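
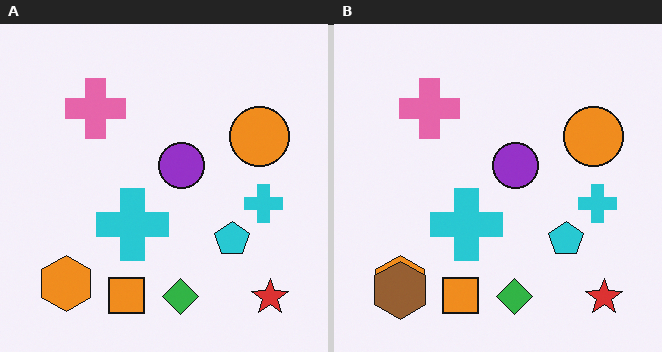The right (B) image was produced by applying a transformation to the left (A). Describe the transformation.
The image was overlaid with an additional brown hexagon.

A brown hexagon appears in the right (B) image that is absent from the left (A).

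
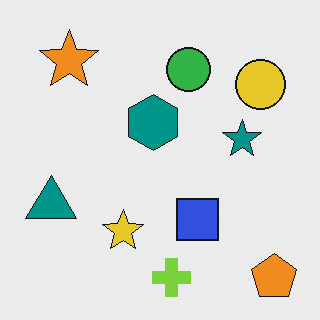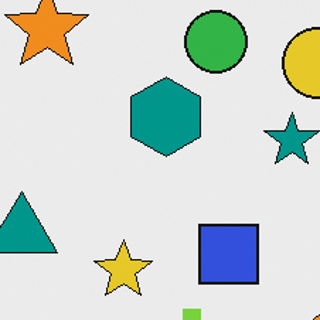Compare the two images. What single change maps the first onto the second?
The image was cropped to a modestly smaller region and rescaled.

The visible shapes are larger and the field of view is narrower; shapes near the original edges may be partly or wholly outside the frame — a crop-and-rescale.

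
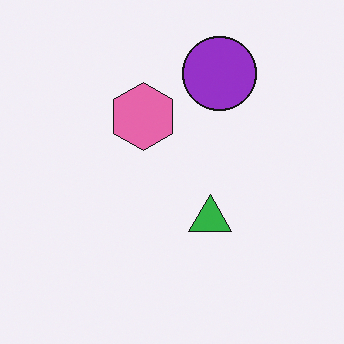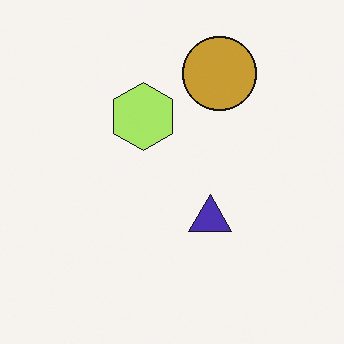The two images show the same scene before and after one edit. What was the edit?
The transformation is: hue-shifted by a moderate amount.

Every shape's color has rotated by the same amount around the hue wheel — a uniform hue shift.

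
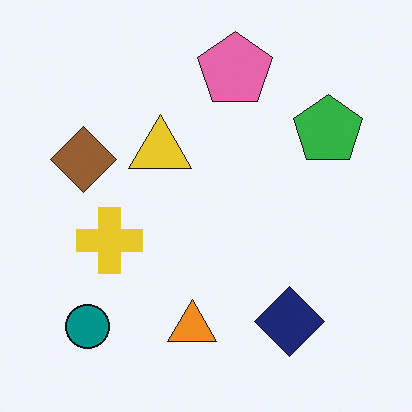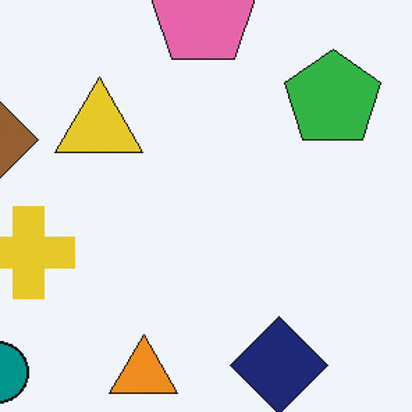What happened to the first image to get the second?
Cropped to a modestly smaller region and rescaled.

The visible shapes are larger and the field of view is narrower; shapes near the original edges may be partly or wholly outside the frame — a crop-and-rescale.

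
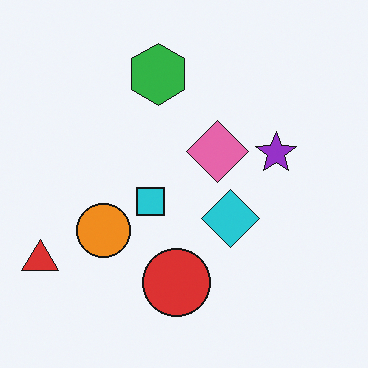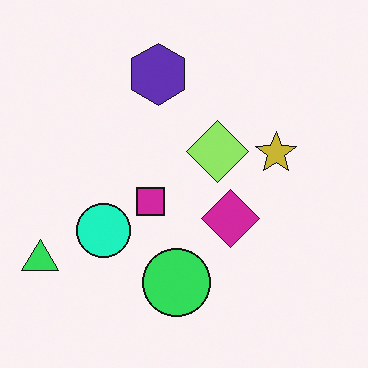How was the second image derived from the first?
The transformation is: hue-shifted through roughly a third of the color wheel.

Every shape's color has rotated by the same amount around the hue wheel — a uniform hue shift.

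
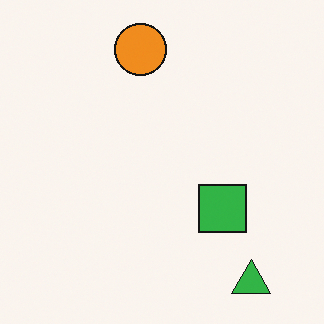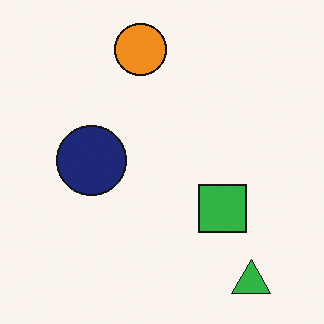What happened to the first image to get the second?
This is the original image overlaid with an additional navy circle.

A navy circle appears in the second image that is absent from the first.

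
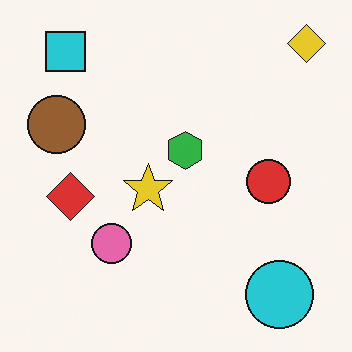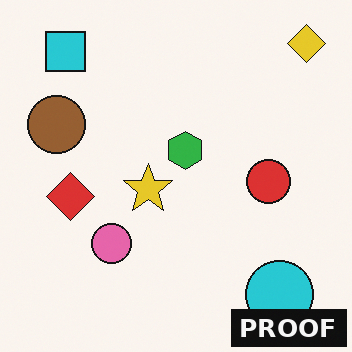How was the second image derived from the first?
The second image is the first watermarked with the text "PROOF" in the lower-right corner.

A dark label reading "PROOF" appears in the lower-right corner.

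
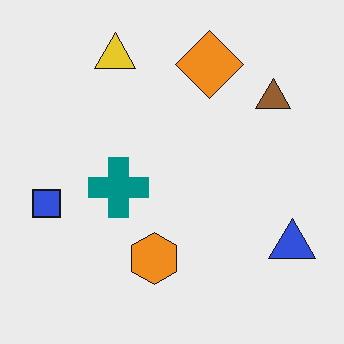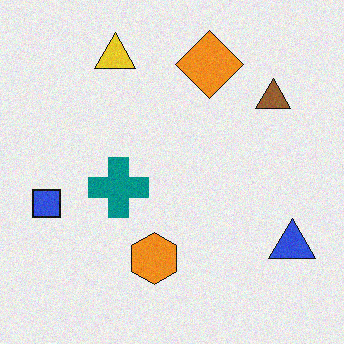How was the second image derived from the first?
The image was degraded with subtle gaussian noise.

Random speckle covers the whole image, including the flat background.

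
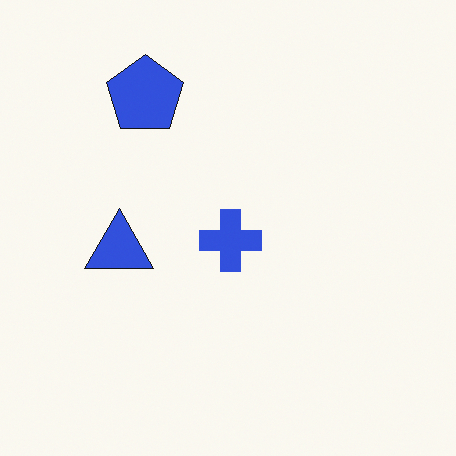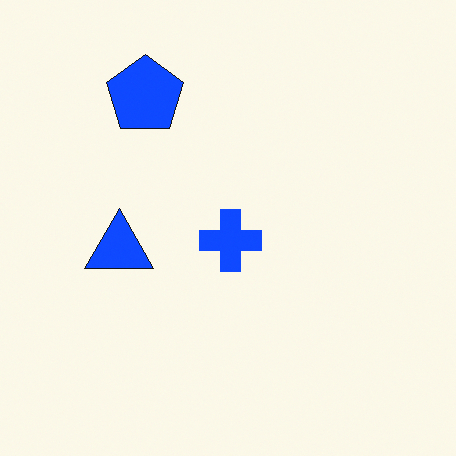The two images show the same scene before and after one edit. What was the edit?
The second image is the first heavily oversaturated.

All colors are more vivid — a global saturation change.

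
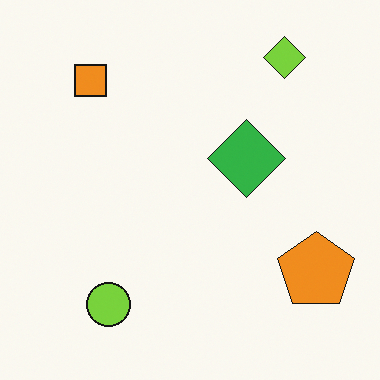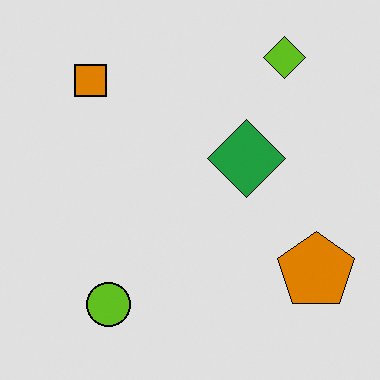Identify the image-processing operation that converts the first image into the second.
The second image is the first moderately posterized.

Each flat color has snapped to a coarser quantized level — most visibly, the near-white background has dropped to a flat grey.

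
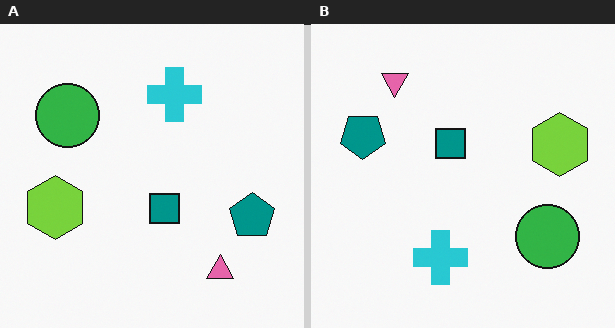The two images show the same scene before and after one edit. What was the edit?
Rotated 180°.

The pink triangle sits in the bottom-right of the left (A) image and the top-left of the right (B) — consistent with a whole-image 180° rotation.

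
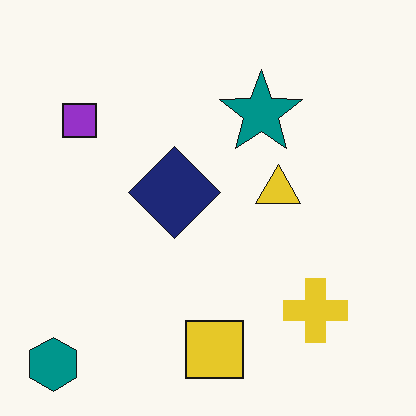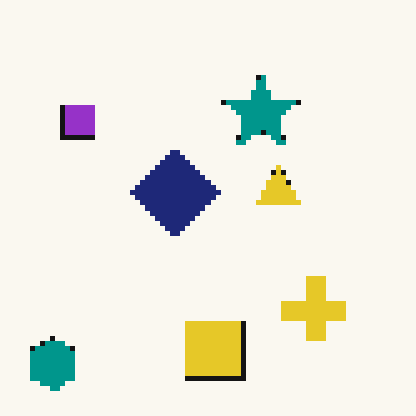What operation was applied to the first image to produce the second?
It was mildly pixelated.

Shapes are reduced to large square blocks; fine edges and outlines are lost — a downscale-then-upscale (mosaic) effect.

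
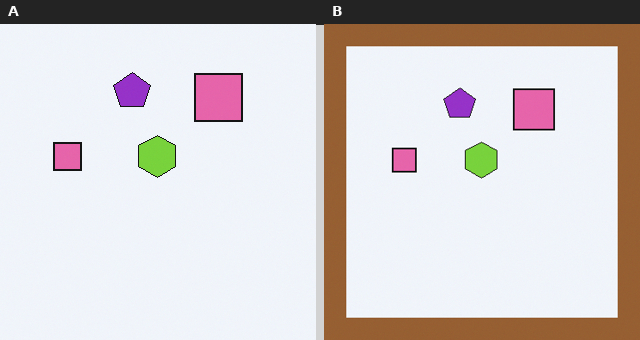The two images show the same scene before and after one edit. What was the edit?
This is the original image framed with a brown border.

A solid brown frame runs around the edge of the right (B) image, with the content slightly shrunk inside it.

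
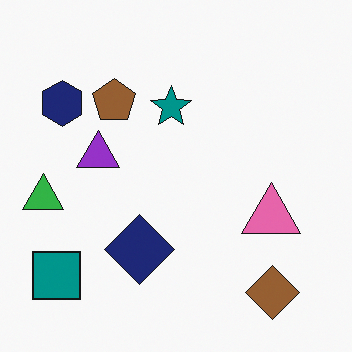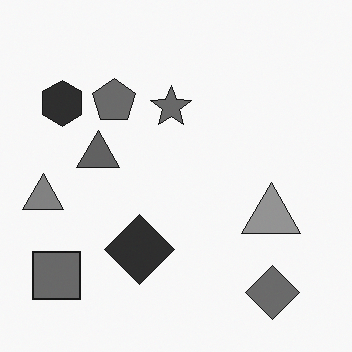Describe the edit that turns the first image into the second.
The second image is the first converted to grayscale.

All color is removed — every shape is now a shade of grey.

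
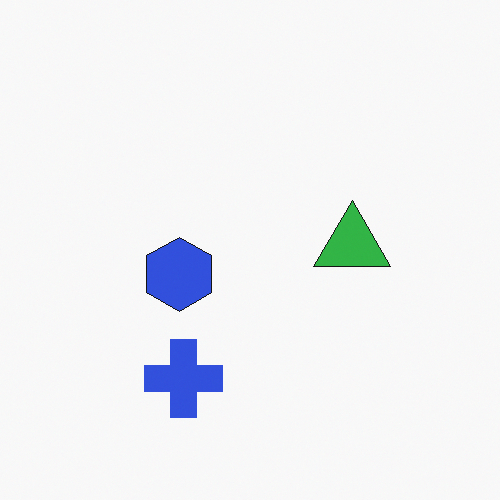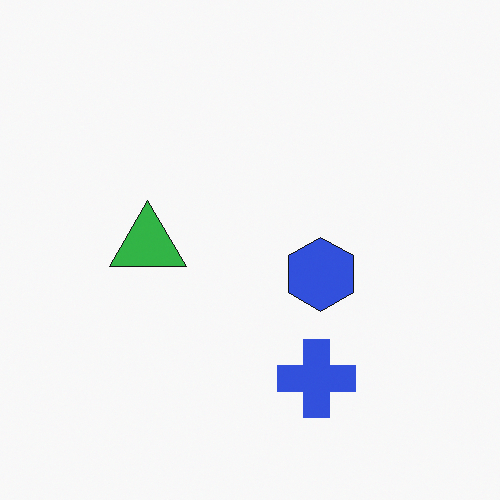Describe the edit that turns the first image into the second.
Flipped horizontally (left ↔ right).

The green triangle is in the right of the first image and the left of the second — shapes on opposite sides of the vertical midline have swapped in a mirror flip.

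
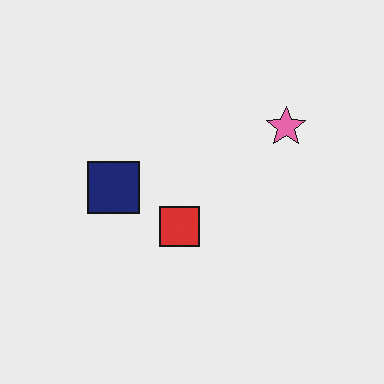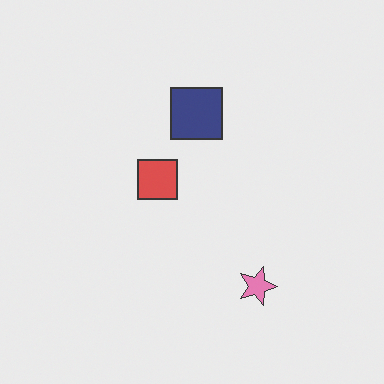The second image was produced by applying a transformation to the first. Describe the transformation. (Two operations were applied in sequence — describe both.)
This is the original image rotated 90° clockwise, then given slightly reduced contrast.

The pink star sits in the top-right of the first image and the bottom of the second — consistent with a whole-image 90° clockwise rotation. Tones are pushed toward mid-grey across the whole image — a global contrast change.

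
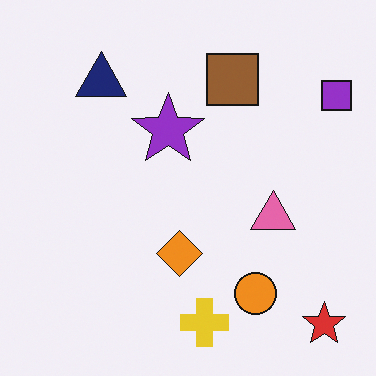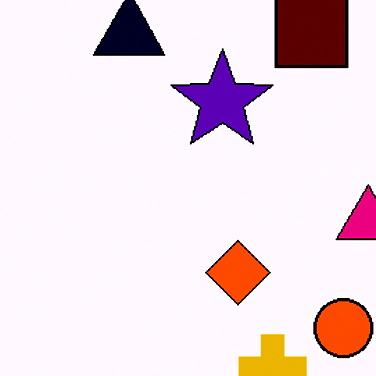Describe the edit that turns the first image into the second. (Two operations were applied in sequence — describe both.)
Cropped to a modestly smaller region and rescaled, then given much higher contrast.

The visible shapes are larger and the field of view is narrower; shapes near the original edges may be partly or wholly outside the frame — a crop-and-rescale. Tones are pushed away from mid-grey across the whole image — a global contrast change.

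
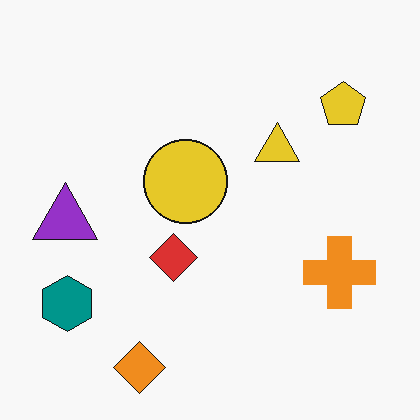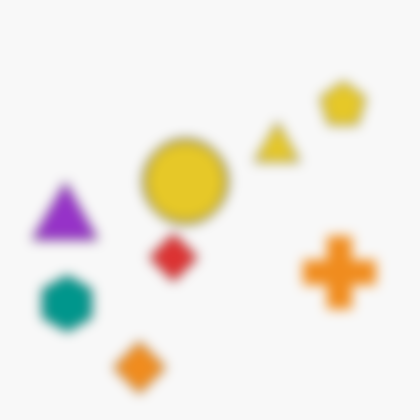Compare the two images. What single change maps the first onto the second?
The transformation is: heavily blurred.

Shape edges and outlines are uniformly softened across the whole image.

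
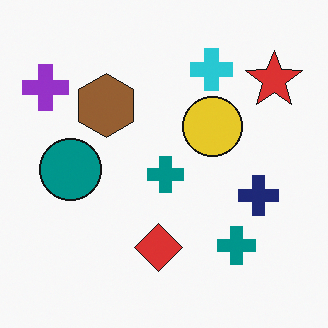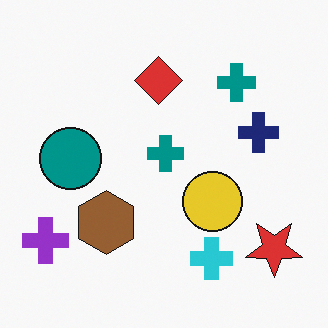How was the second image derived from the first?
The transformation is: flipped vertically (top ↔ bottom).

The cyan cross is in the top of the first image and the bottom of the second — shapes on opposite sides of the horizontal midline have swapped in a mirror flip.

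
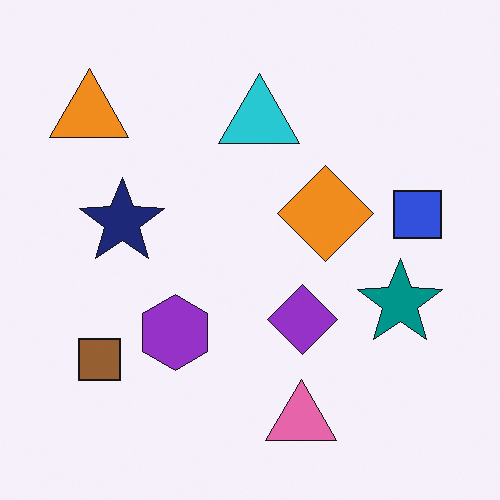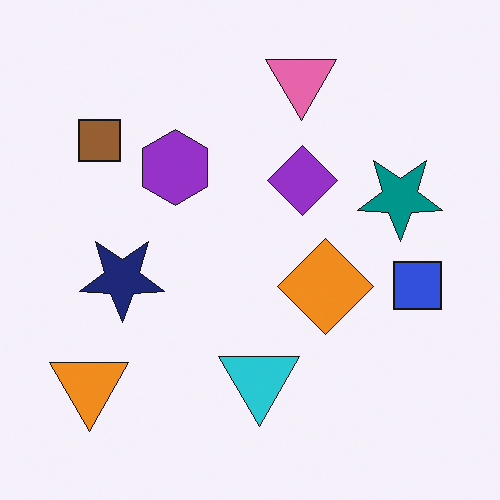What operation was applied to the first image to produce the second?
This is the original image flipped vertically (top ↔ bottom).

The pink triangle is in the bottom of the first image and the top of the second — shapes on opposite sides of the horizontal midline have swapped in a mirror flip.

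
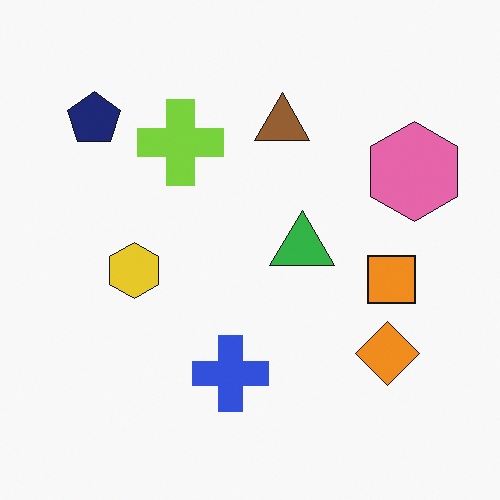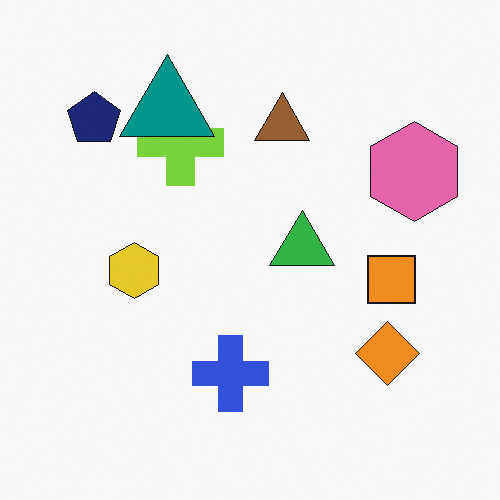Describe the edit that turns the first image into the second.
The image was overlaid with an additional teal triangle.

A teal triangle appears in the second image that is absent from the first.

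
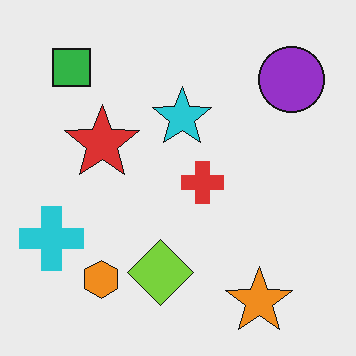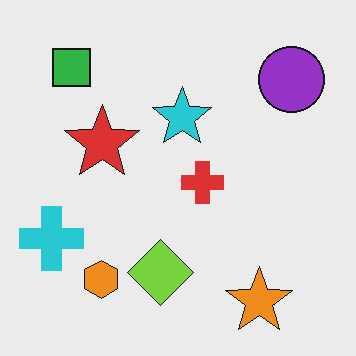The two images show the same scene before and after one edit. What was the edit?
The image was JPEG-compressed with visible artifacts.

Blocky 8×8 compression artifacts appear around shape edges and the flat background shows ringing — characteristic JPEG degradation.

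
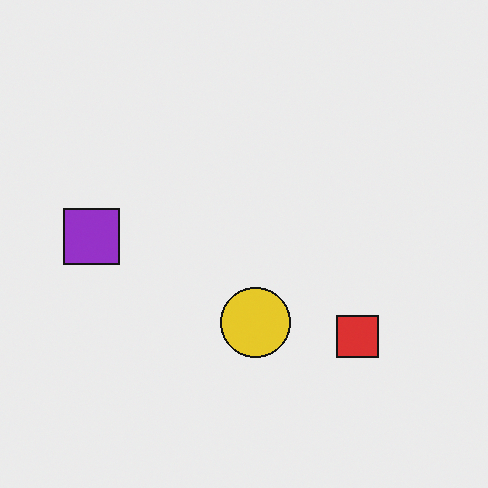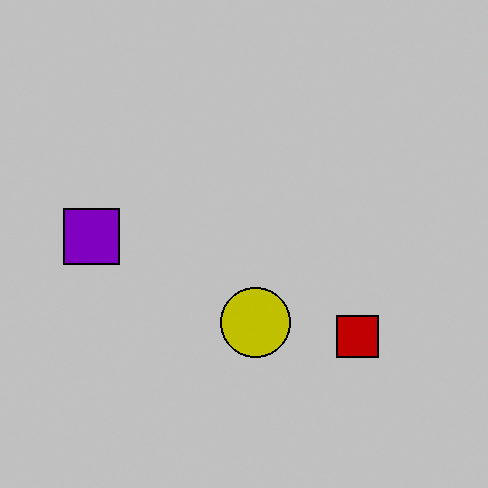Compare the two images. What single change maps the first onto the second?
The transformation is: aggressively posterized.

Each flat color has snapped to a coarser quantized level — most visibly, the near-white background has dropped to a flat grey.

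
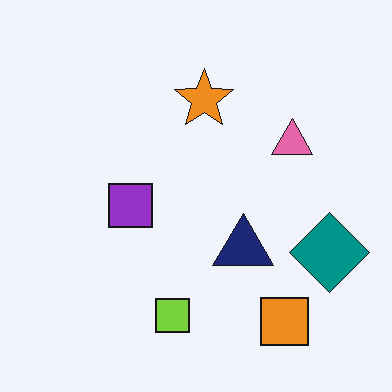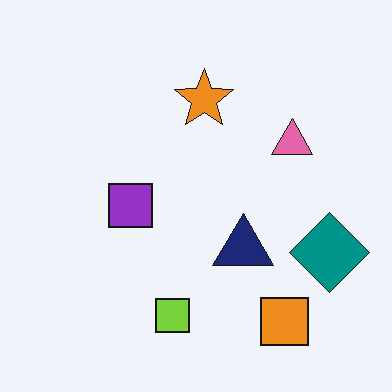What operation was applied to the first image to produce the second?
The transformation is: JPEG-compressed with visible artifacts.

Blocky 8×8 compression artifacts appear around shape edges and the flat background shows ringing — characteristic JPEG degradation.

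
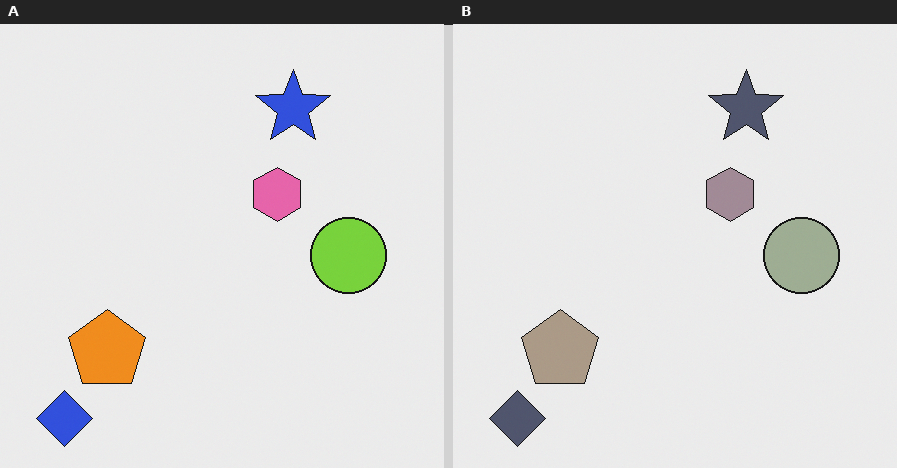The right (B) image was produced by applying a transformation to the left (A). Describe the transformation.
Made much more muted (saturation change).

All colors are more muted and greyish — a global saturation change.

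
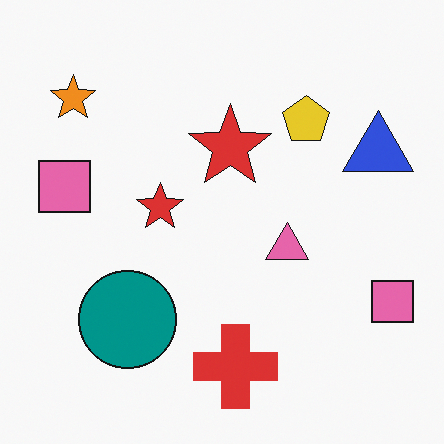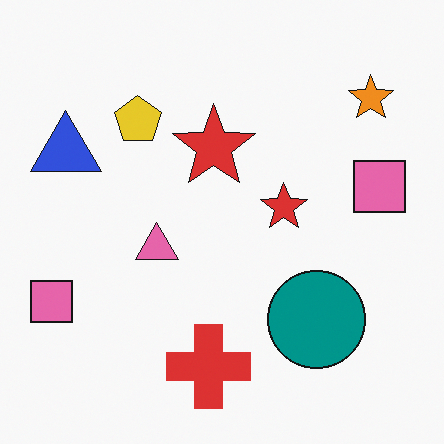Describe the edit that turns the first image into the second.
This is the original image flipped horizontally (left ↔ right).

The blue triangle is in the right of the first image and the left of the second — shapes on opposite sides of the vertical midline have swapped in a mirror flip.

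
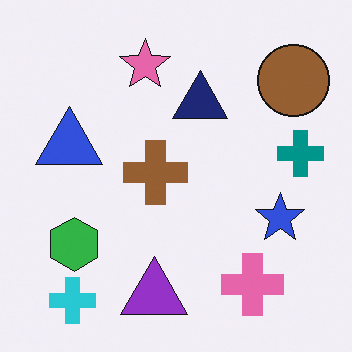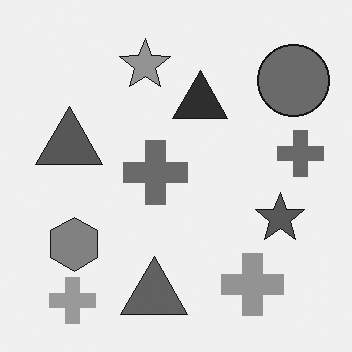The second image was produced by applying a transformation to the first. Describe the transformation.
Converted to grayscale.

All color is removed — every shape is now a shade of grey.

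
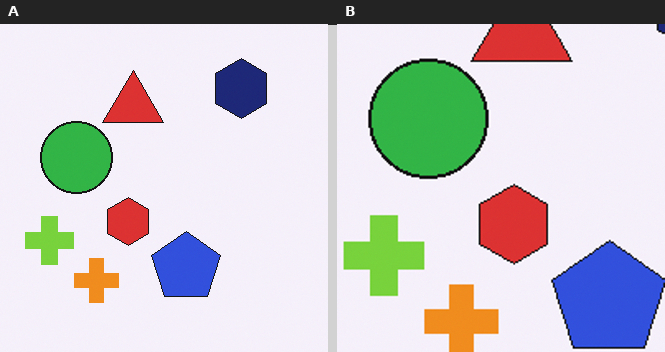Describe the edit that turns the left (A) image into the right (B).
The image was cropped tightly and scaled back up.

The visible shapes are larger and the field of view is narrower; shapes near the original edges may be partly or wholly outside the frame — a crop-and-rescale.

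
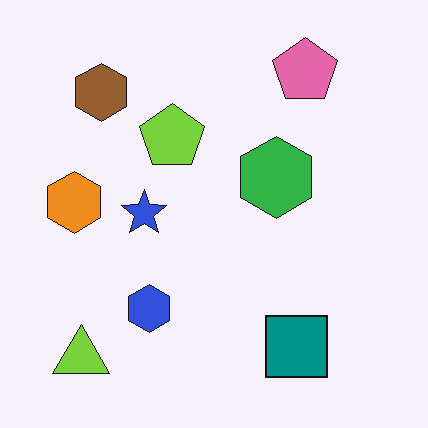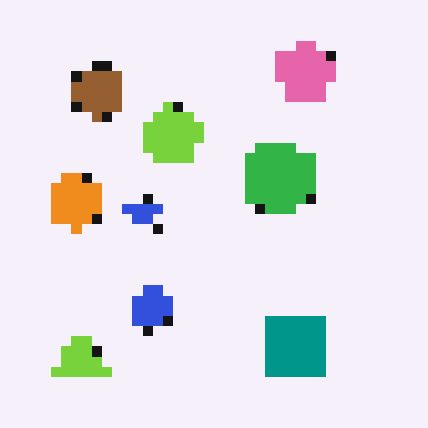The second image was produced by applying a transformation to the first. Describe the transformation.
The second image is the first coarsely pixelated.

Shapes are reduced to large square blocks; fine edges and outlines are lost — a downscale-then-upscale (mosaic) effect.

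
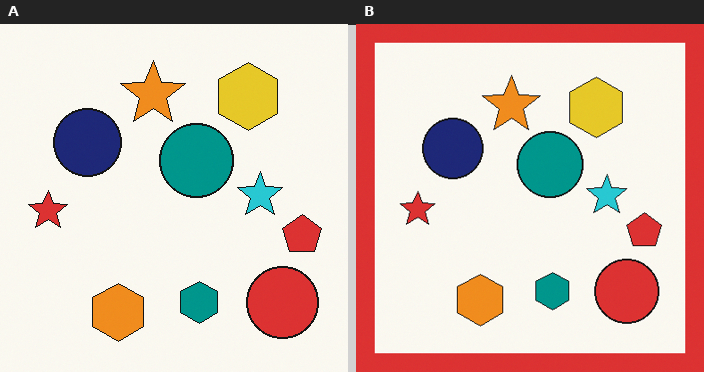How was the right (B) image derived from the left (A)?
The transformation is: framed with a red border.

A solid red frame runs around the edge of the right (B) image, with the content slightly shrunk inside it.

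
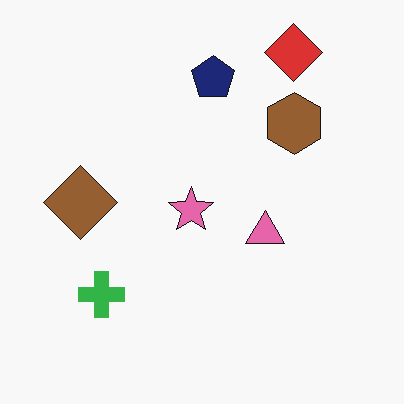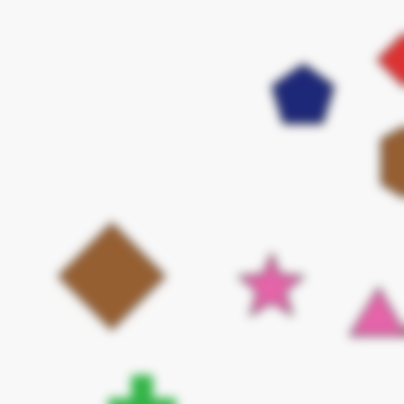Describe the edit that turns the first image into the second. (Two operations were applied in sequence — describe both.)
The second image is the first cropped slightly and scaled back up, then strongly gaussian-blurred.

The visible shapes are larger and the field of view is narrower; shapes near the original edges may be partly or wholly outside the frame — a crop-and-rescale. Shape edges and outlines are uniformly softened across the whole image.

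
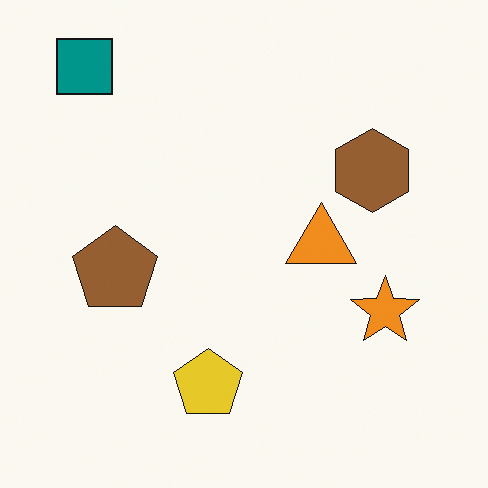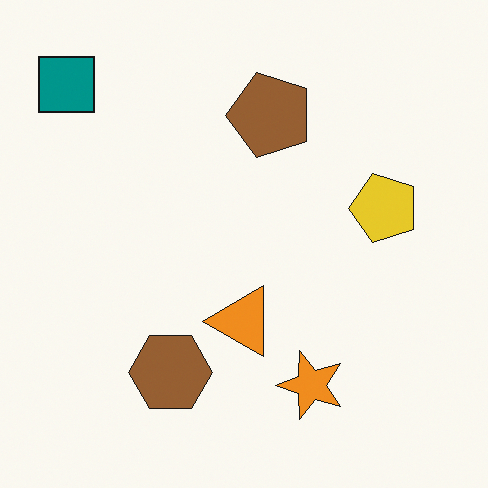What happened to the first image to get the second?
Transposed (reflected across the top-left ↔ bottom-right diagonal).

Shapes have swapped their row and column positions — what was in the top-right is now in the bottom-left — a diagonal reflection.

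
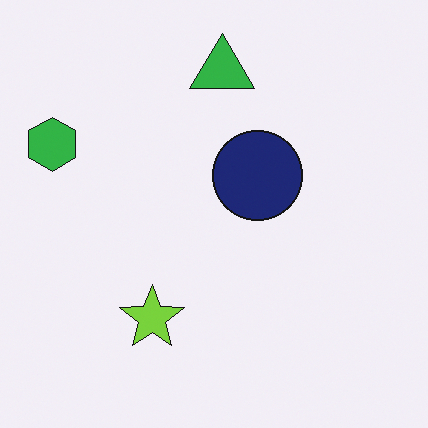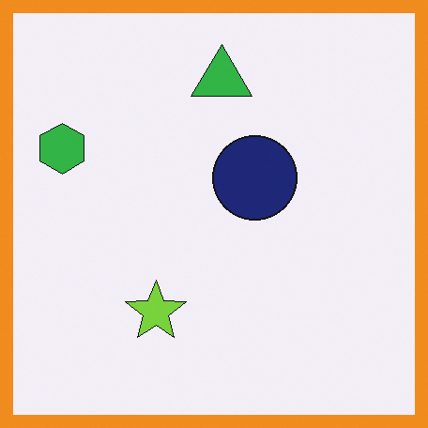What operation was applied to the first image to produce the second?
This is the original image framed with a orange border.

A solid orange frame runs around the edge of the second image, with the content slightly shrunk inside it.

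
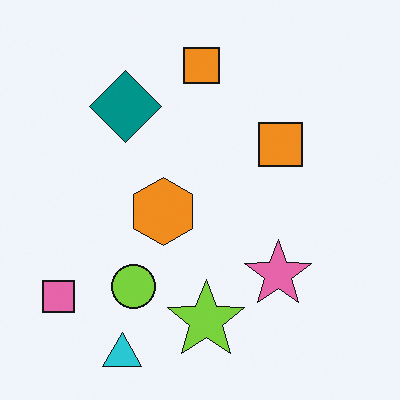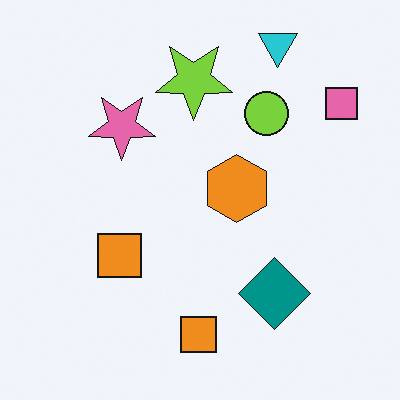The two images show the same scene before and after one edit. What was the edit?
It was rotated 180°.

The cyan triangle sits in the bottom-left of the first image and the top-right of the second — consistent with a whole-image 180° rotation.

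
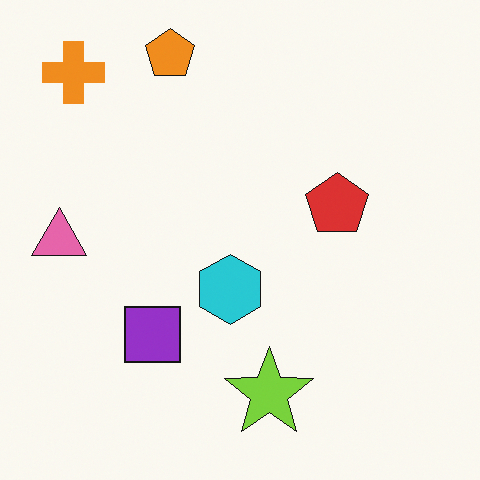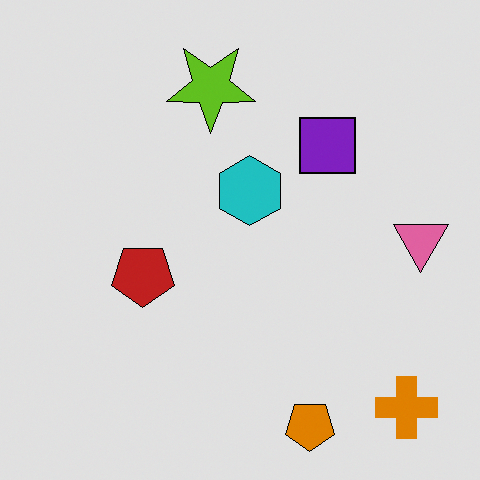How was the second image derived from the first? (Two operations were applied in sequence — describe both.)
The second image is the first posterized to a reduced palette, then rotated 180°.

Each flat color has snapped to a coarser quantized level — most visibly, the near-white background has dropped to a flat grey. The orange cross sits in the top-left of the first image and the bottom-right of the second — consistent with a whole-image 180° rotation.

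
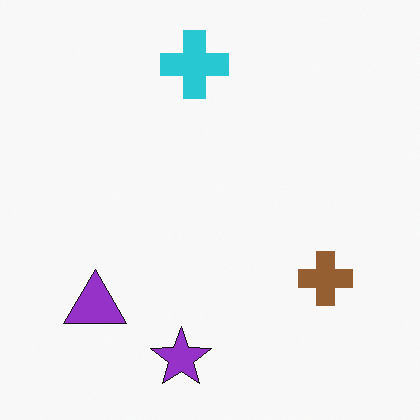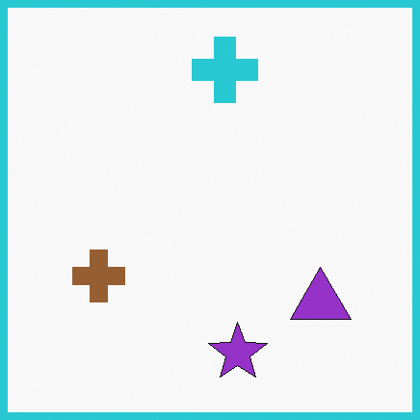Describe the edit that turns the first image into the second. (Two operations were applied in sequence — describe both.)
This is the original image flipped horizontally (left ↔ right), then framed with a cyan border.

The purple triangle is in the bottom-left of the first image and the bottom-right of the second — shapes on opposite sides of the vertical midline have swapped in a mirror flip. A solid cyan frame runs around the edge of the second image, with the content slightly shrunk inside it.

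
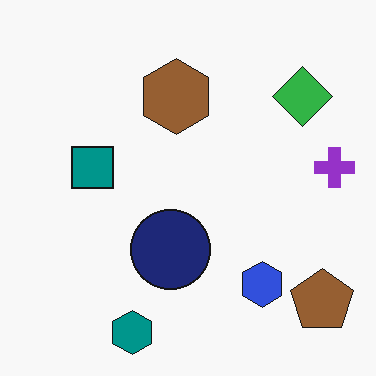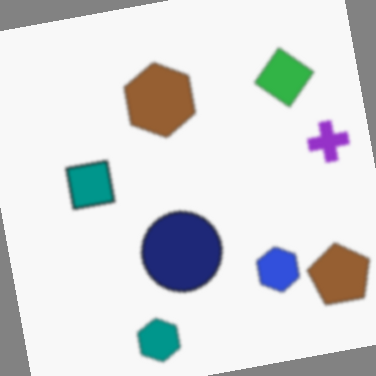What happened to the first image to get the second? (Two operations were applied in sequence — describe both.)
The second image is the first slightly softened, then rotated counter-clockwise by a slight angle.

Shape edges and outlines are uniformly softened across the whole image. Every shape is tilted by the same angle and the image corners show triangular fill wedges — a whole-image rotation by a non-right angle.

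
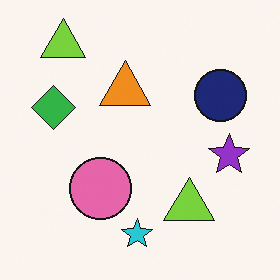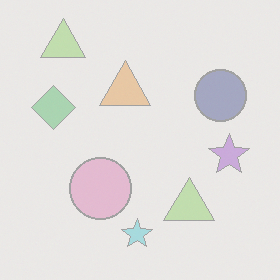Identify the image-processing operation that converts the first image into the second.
It was washed out (contrast reduced).

Tones are pushed toward mid-grey across the whole image — a global contrast change.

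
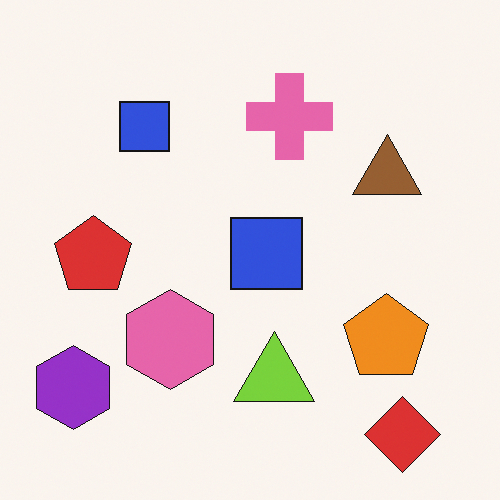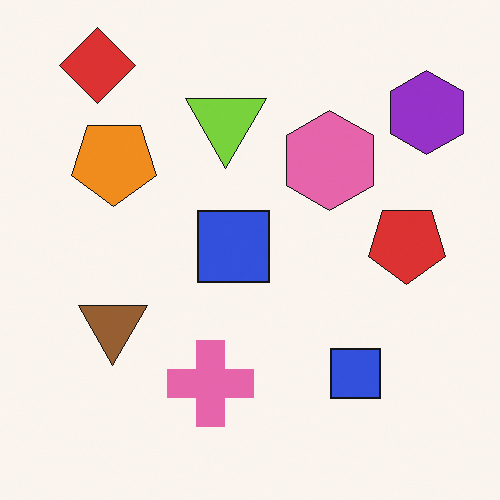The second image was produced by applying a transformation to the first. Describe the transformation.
The second image is the first rotated 180°.

The red diamond sits in the bottom-right of the first image and the top-left of the second — consistent with a whole-image 180° rotation.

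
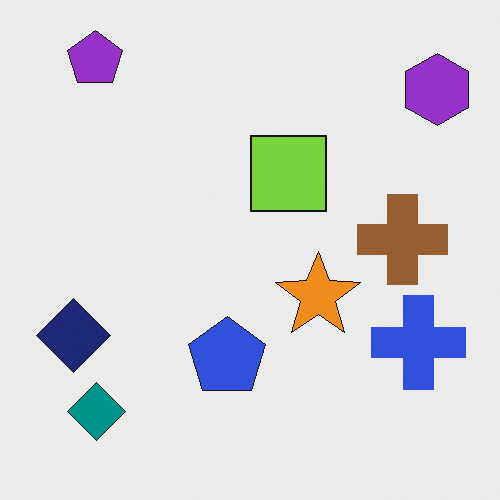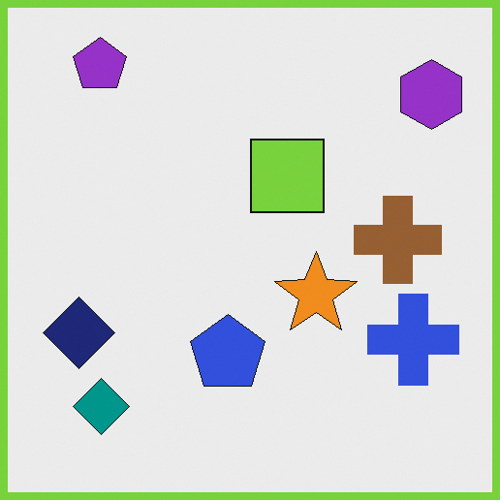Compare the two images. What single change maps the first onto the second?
The image was framed with a lime border.

A solid lime frame runs around the edge of the second image, with the content slightly shrunk inside it.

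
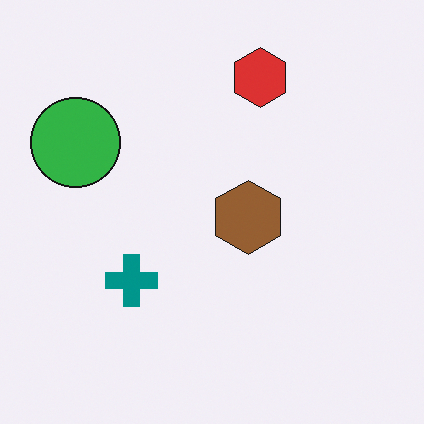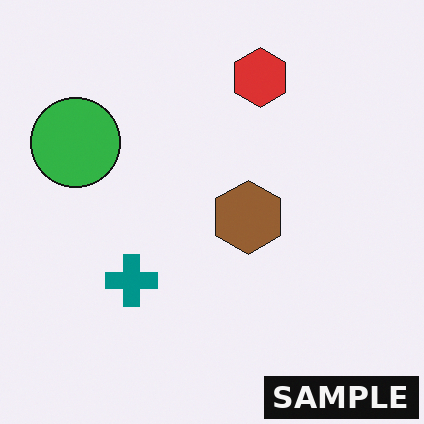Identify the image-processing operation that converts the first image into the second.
This is the original image watermarked with the text "SAMPLE" in the lower-right corner.

A dark label reading "SAMPLE" appears in the lower-right corner.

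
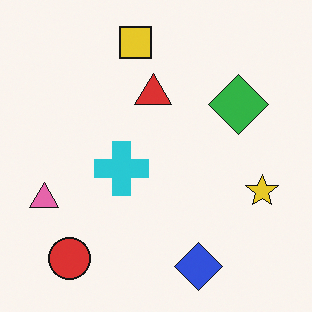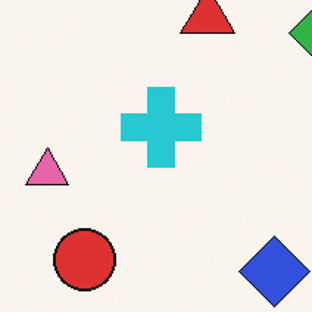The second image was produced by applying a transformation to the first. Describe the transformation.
The second image is the first cropped slightly and scaled back up.

The visible shapes are larger and the field of view is narrower; shapes near the original edges may be partly or wholly outside the frame — a crop-and-rescale.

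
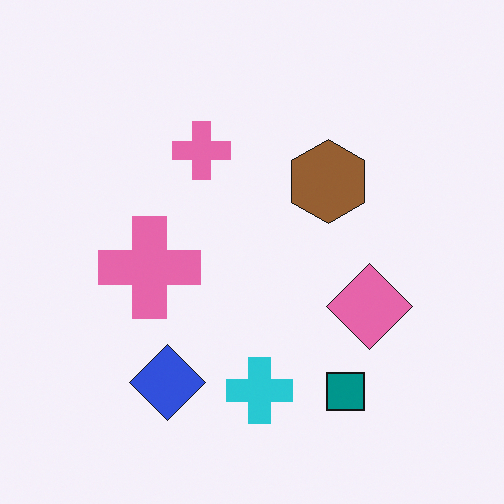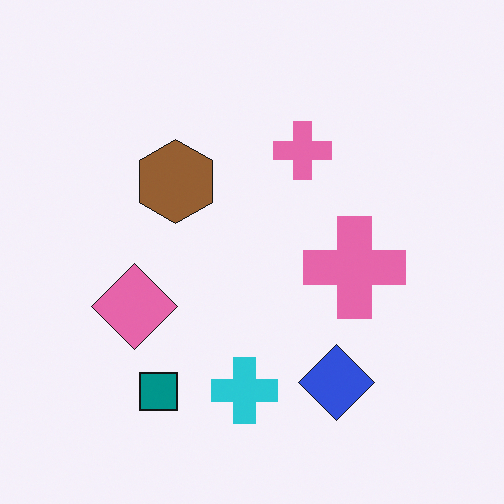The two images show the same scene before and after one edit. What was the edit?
The image was flipped horizontally (left ↔ right).

The pink diamond is in the right of the first image and the left of the second — shapes on opposite sides of the vertical midline have swapped in a mirror flip.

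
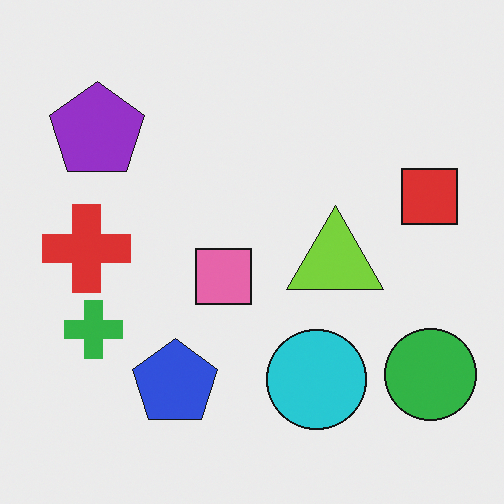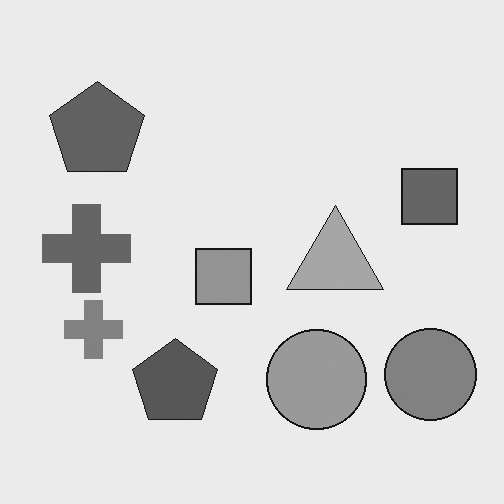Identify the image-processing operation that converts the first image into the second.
The transformation is: converted to grayscale.

All color is removed — every shape is now a shade of grey.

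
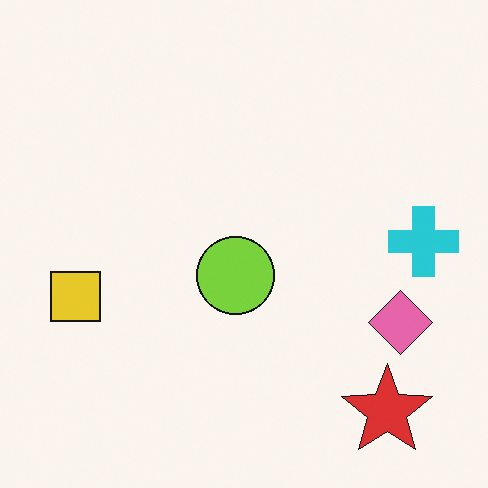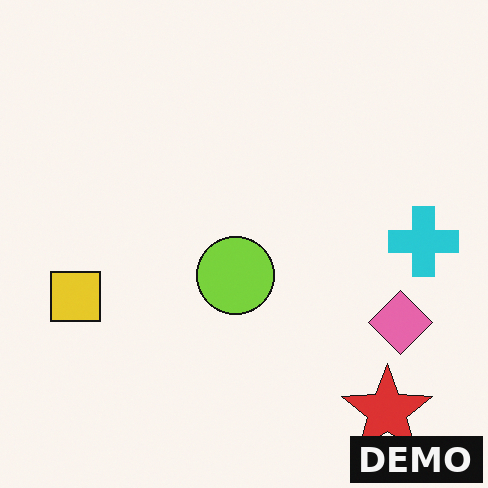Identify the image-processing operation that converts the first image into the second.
The image was watermarked with the text "DEMO" in the lower-right corner.

A dark label reading "DEMO" appears in the lower-right corner.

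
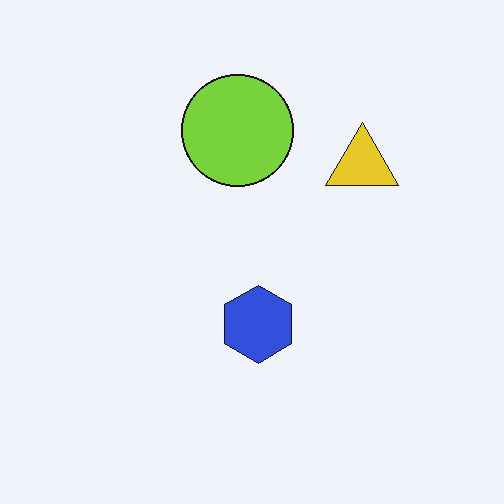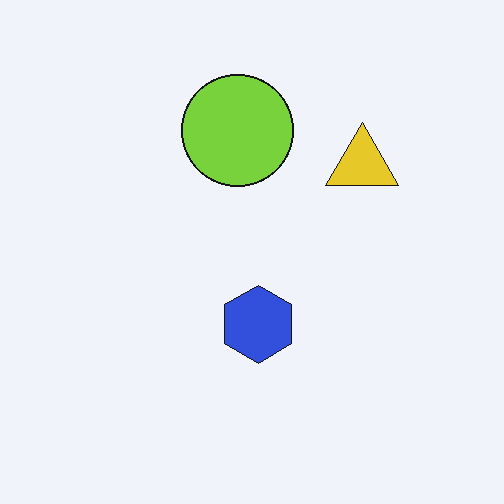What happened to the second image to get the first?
The first image is the second JPEG-compressed with visible artifacts.

Blocky 8×8 compression artifacts appear around shape edges and the flat background shows ringing — characteristic JPEG degradation.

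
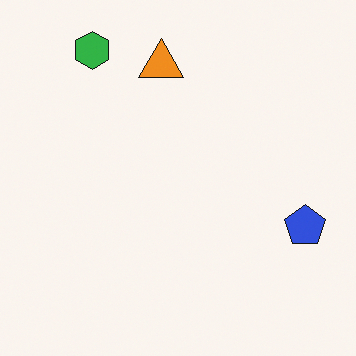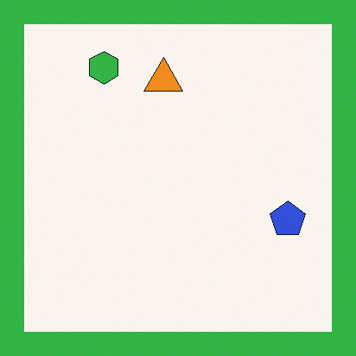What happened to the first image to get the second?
This is the original image framed with a green border.

A solid green frame runs around the edge of the second image, with the content slightly shrunk inside it.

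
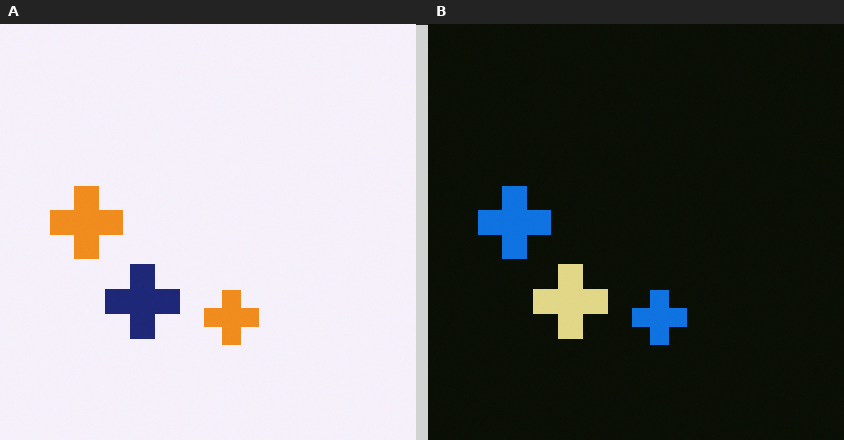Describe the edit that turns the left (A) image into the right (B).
This is the original image color-inverted (negative).

The light background has become dark and every shape's color is its complement — a photographic negative.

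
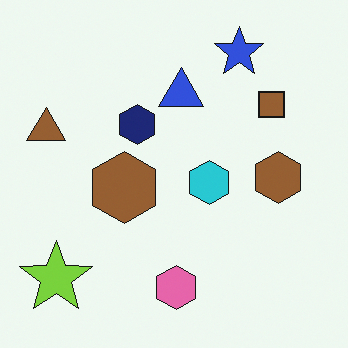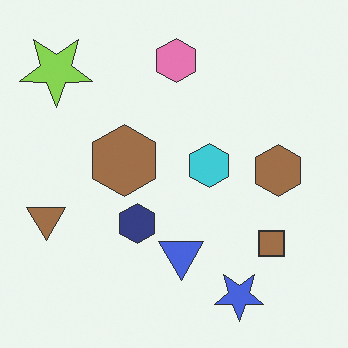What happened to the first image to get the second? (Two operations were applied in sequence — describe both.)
It was flipped vertically (top ↔ bottom), then given slightly reduced contrast.

The blue star is in the top-right of the first image and the bottom-right of the second — shapes on opposite sides of the horizontal midline have swapped in a mirror flip. Tones are pushed toward mid-grey across the whole image — a global contrast change.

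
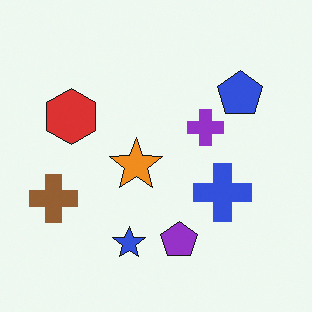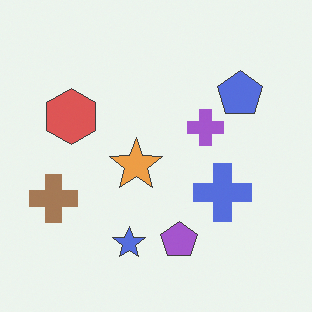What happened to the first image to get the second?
The transformation is: given slightly reduced contrast.

Tones are pushed toward mid-grey across the whole image — a global contrast change.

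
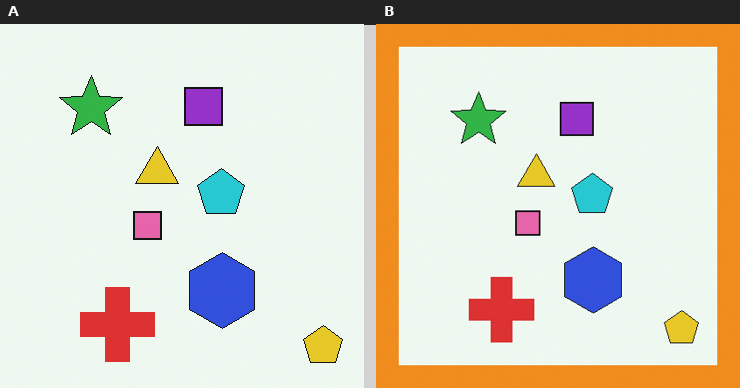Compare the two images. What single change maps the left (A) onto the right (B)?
The right (B) image is the left (A) framed with a orange border.

A solid orange frame runs around the edge of the right (B) image, with the content slightly shrunk inside it.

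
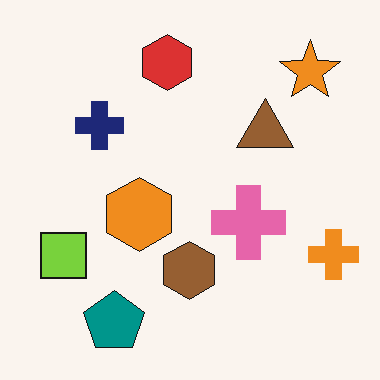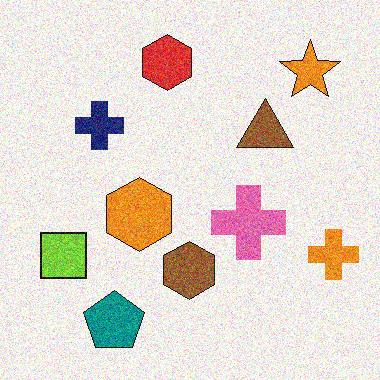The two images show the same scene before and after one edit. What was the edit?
Degraded with visible gaussian noise.

Random speckle covers the whole image, including the flat background.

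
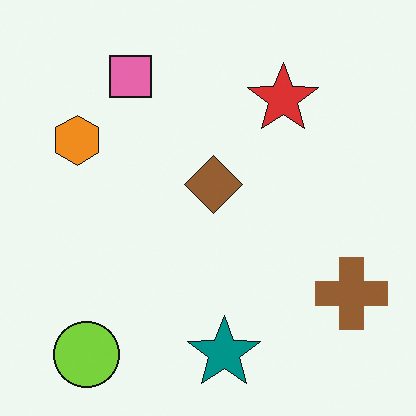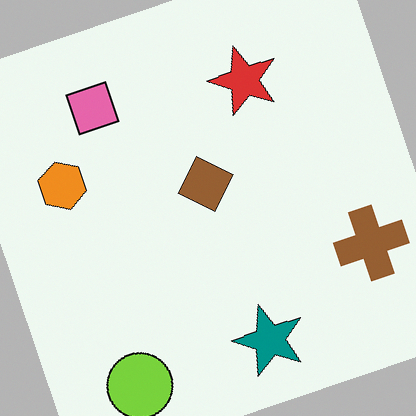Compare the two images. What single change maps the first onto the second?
The image was rotated counter-clockwise by a moderate amount.

Every shape is tilted by the same angle and the image corners show triangular fill wedges — a whole-image rotation by a non-right angle.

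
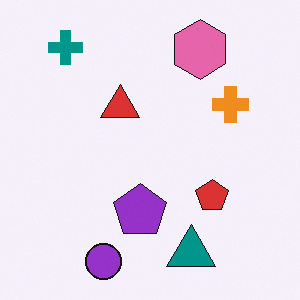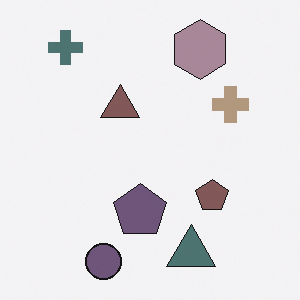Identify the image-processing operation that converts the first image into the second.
The transformation is: made much more muted (saturation change).

All colors are more muted and greyish — a global saturation change.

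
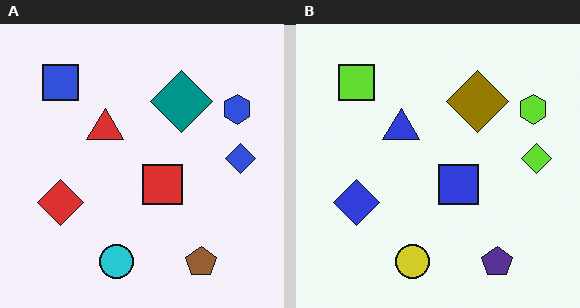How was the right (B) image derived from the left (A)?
The transformation is: hue-shifted through roughly half the color wheel.

Every shape's color has rotated by the same amount around the hue wheel — a uniform hue shift.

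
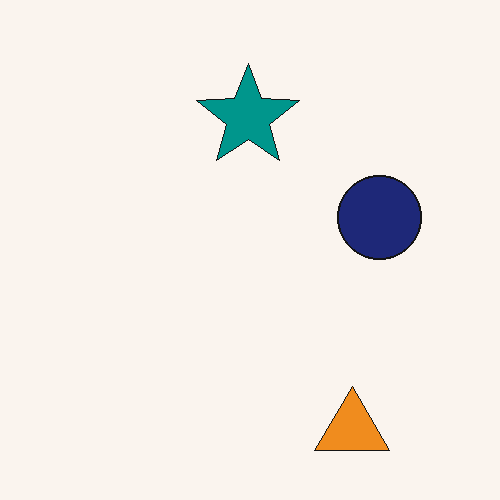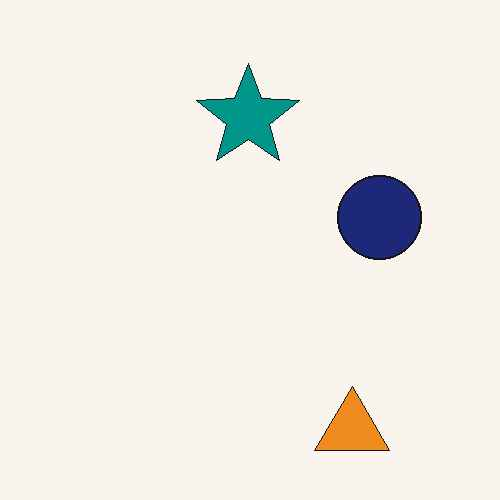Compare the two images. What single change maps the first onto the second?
The second image is the first given moderate JPEG compression.

Blocky 8×8 compression artifacts appear around shape edges and the flat background shows ringing — characteristic JPEG degradation.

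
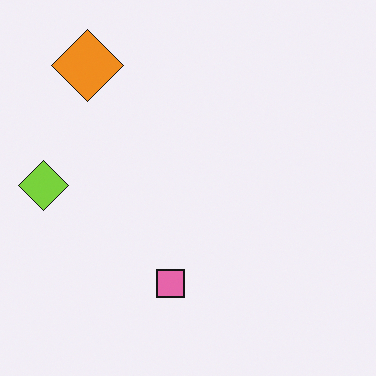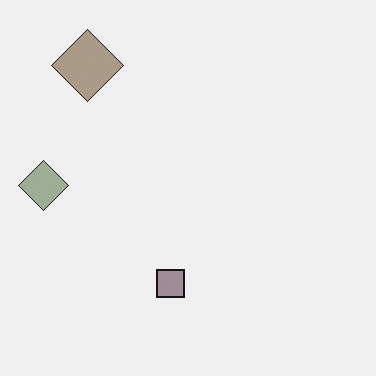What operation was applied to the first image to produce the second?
The second image is the first heavily desaturated.

All colors are more muted and greyish — a global saturation change.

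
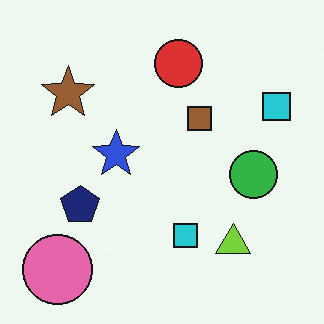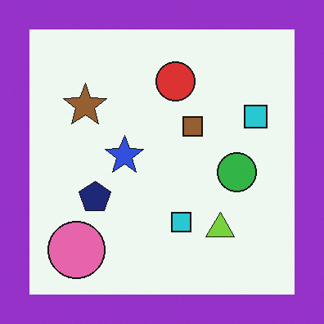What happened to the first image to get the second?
The second image is the first framed with a purple border.

A solid purple frame runs around the edge of the second image, with the content slightly shrunk inside it.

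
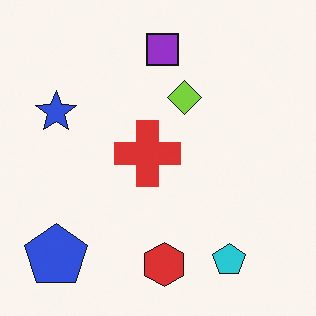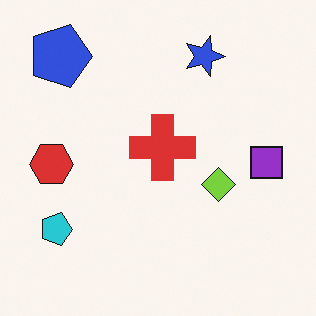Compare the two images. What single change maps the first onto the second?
It was rotated 90° clockwise.

The blue pentagon sits in the bottom-left of the first image and the top-left of the second — consistent with a whole-image 90° clockwise rotation.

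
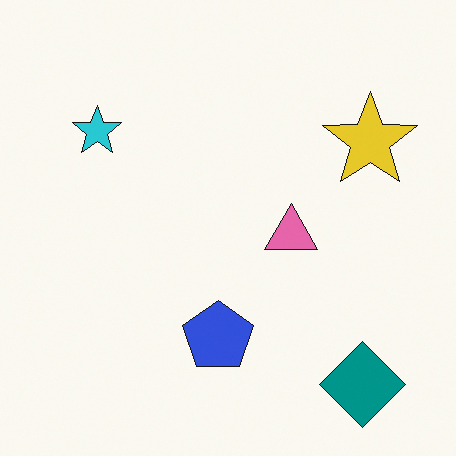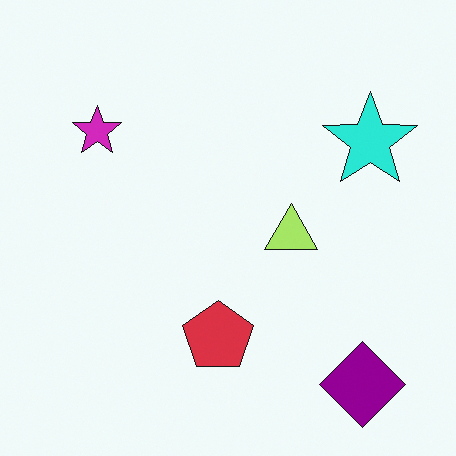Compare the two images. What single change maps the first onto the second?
The second image is the first hue-shifted noticeably.

Every shape's color has rotated by the same amount around the hue wheel — a uniform hue shift.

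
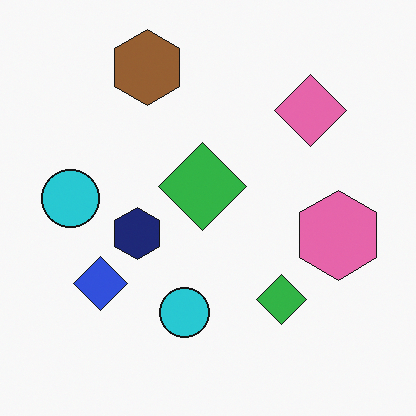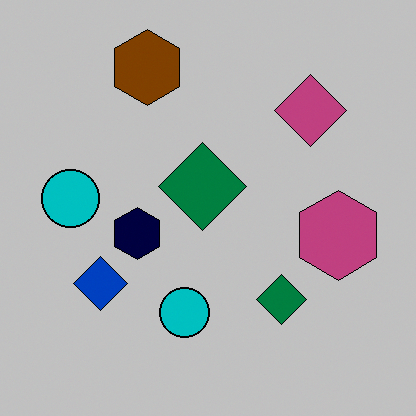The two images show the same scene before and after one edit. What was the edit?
The transformation is: aggressively posterized.

Each flat color has snapped to a coarser quantized level — most visibly, the near-white background has dropped to a flat grey.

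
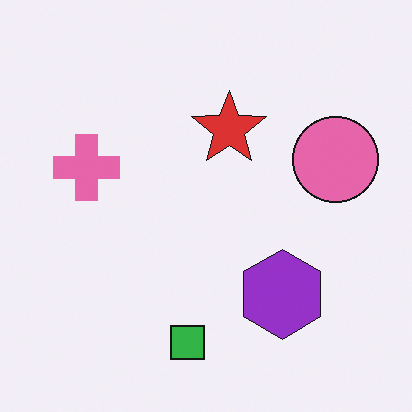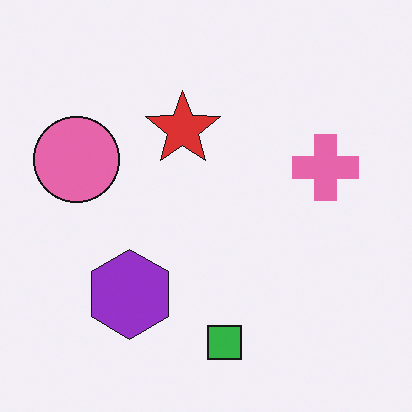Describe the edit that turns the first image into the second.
Flipped horizontally (left ↔ right).

The pink circle is in the right of the first image and the left of the second — shapes on opposite sides of the vertical midline have swapped in a mirror flip.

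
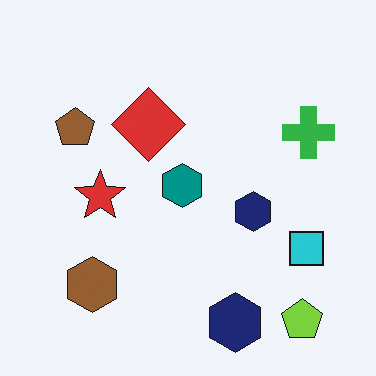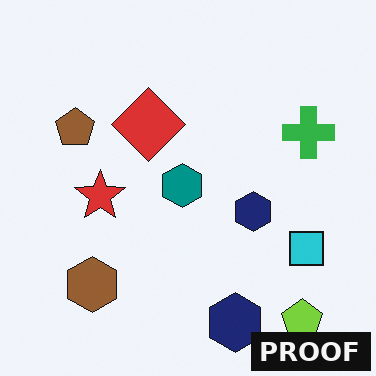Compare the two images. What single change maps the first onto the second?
The second image is the first watermarked with the text "PROOF" in the lower-right corner.

A dark label reading "PROOF" appears in the lower-right corner.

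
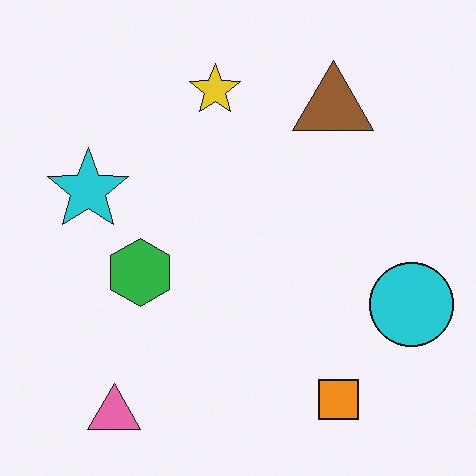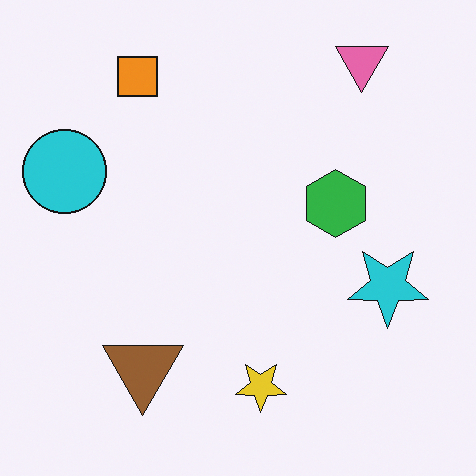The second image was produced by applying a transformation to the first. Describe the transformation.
It was rotated 180°.

The pink triangle sits in the bottom-left of the first image and the top-right of the second — consistent with a whole-image 180° rotation.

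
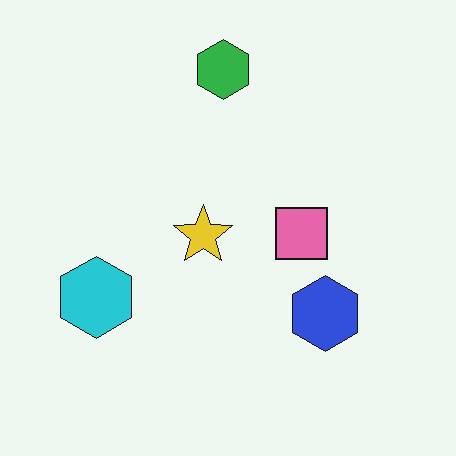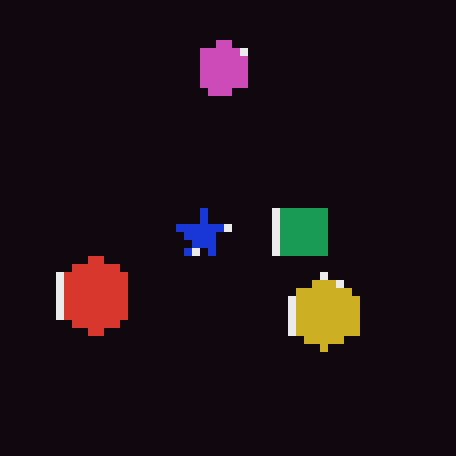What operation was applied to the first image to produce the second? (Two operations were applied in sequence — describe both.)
This is the original image color-inverted (negative), then pixelated into visible square blocks.

The light background has become dark and every shape's color is its complement — a photographic negative. Shapes are reduced to large square blocks; fine edges and outlines are lost — a downscale-then-upscale (mosaic) effect.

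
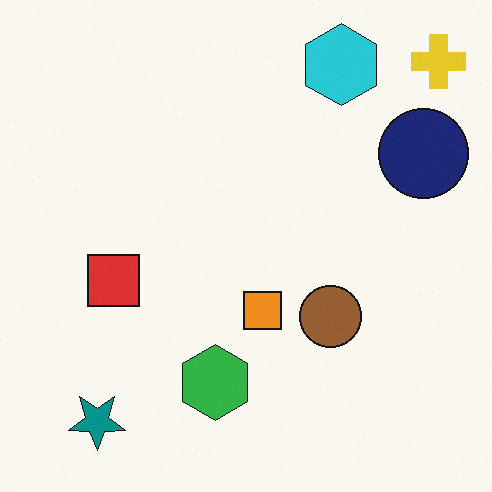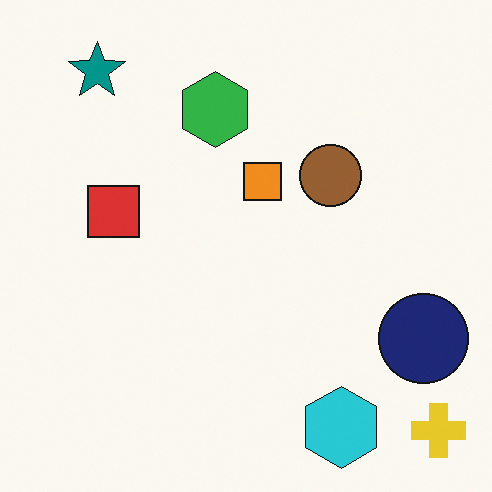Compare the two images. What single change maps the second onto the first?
Flipped vertically (top ↔ bottom).

The yellow cross is in the bottom-right of the second image and the top-right of the first — shapes on opposite sides of the horizontal midline have swapped in a mirror flip.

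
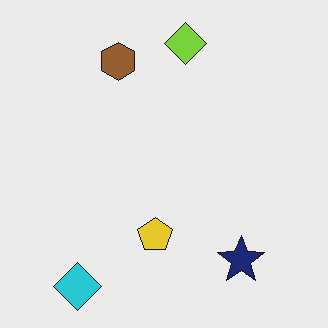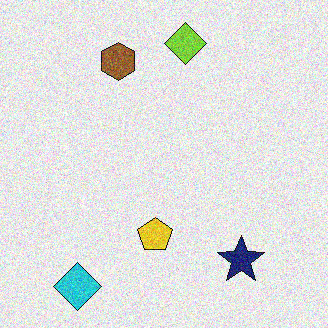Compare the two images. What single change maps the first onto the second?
Degraded with moderate additive noise.

Random speckle covers the whole image, including the flat background.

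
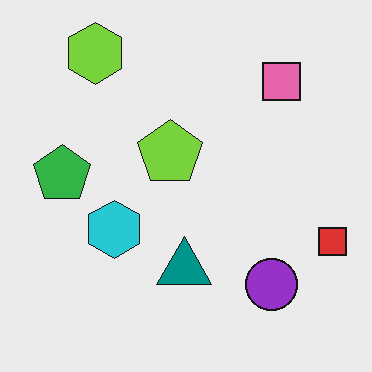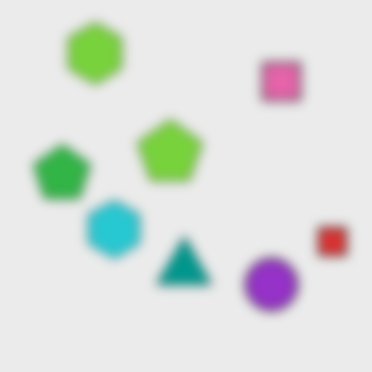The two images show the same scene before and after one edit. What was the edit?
The transformation is: strongly gaussian-blurred.

Shape edges and outlines are uniformly softened across the whole image.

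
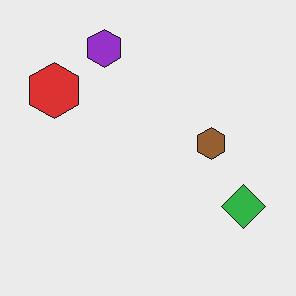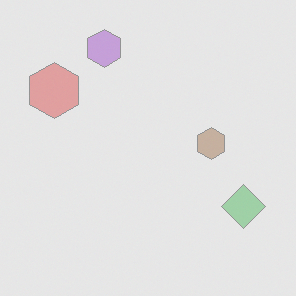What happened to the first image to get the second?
Washed out (contrast reduced).

Tones are pushed toward mid-grey across the whole image — a global contrast change.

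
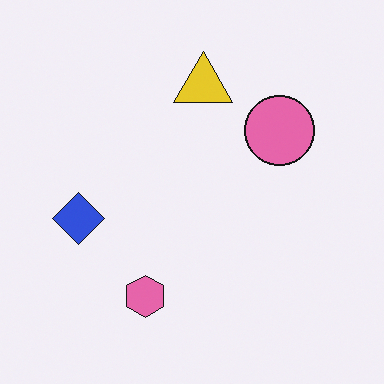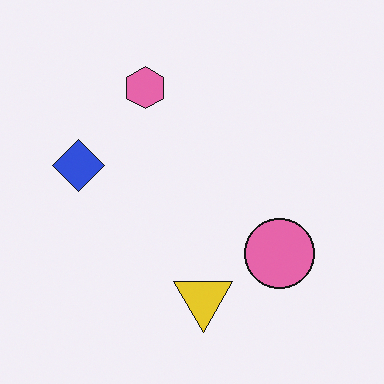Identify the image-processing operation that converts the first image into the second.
The second image is the first flipped vertically (top ↔ bottom).

The yellow triangle is in the top of the first image and the bottom of the second — shapes on opposite sides of the horizontal midline have swapped in a mirror flip.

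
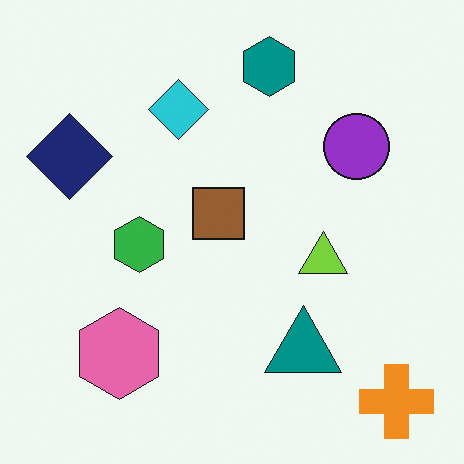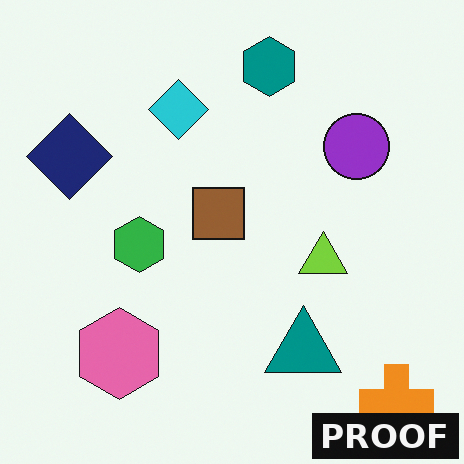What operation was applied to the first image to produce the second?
The transformation is: watermarked with the text "PROOF" in the lower-right corner.

A dark label reading "PROOF" appears in the lower-right corner.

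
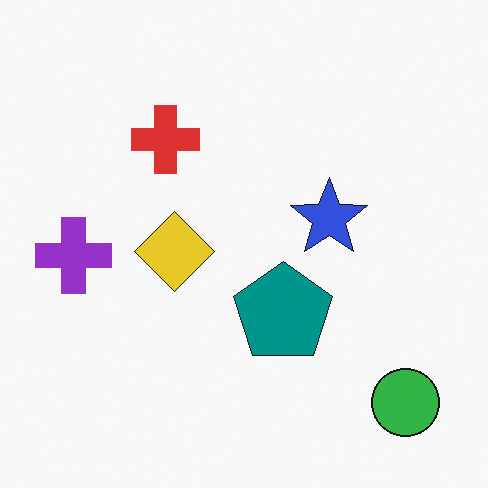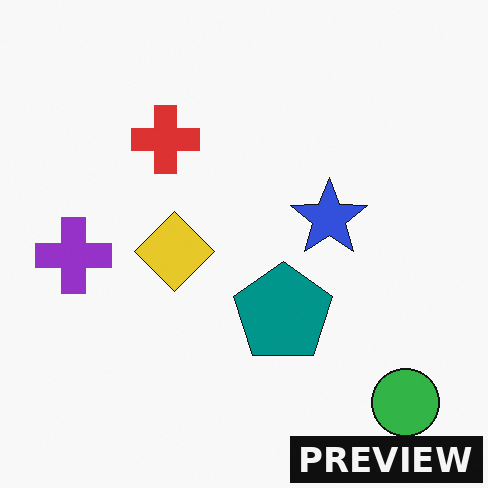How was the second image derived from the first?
Watermarked with the text "PREVIEW" in the lower-right corner.

A dark label reading "PREVIEW" appears in the lower-right corner.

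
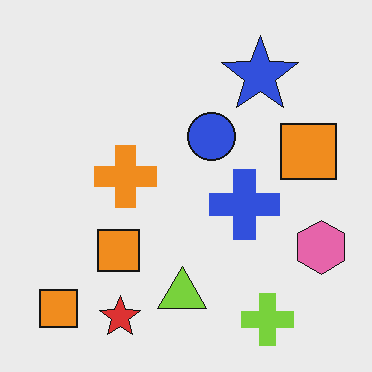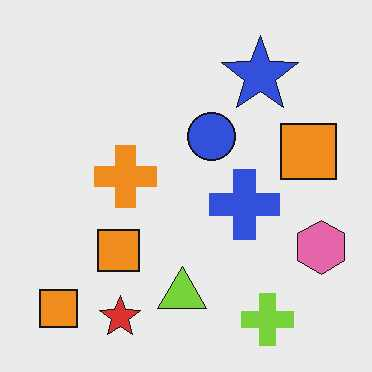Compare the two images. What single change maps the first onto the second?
The transformation is: JPEG-compressed with visible artifacts.

Blocky 8×8 compression artifacts appear around shape edges and the flat background shows ringing — characteristic JPEG degradation.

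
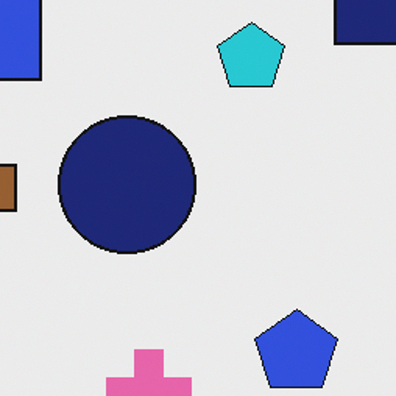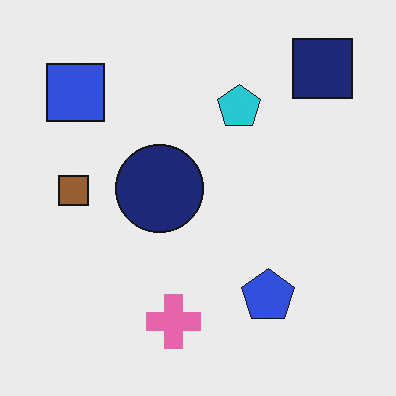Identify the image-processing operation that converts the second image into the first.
This is the original image cropped to a modestly smaller region and rescaled.

The visible shapes are larger and the field of view is narrower; shapes near the original edges may be partly or wholly outside the frame — a crop-and-rescale.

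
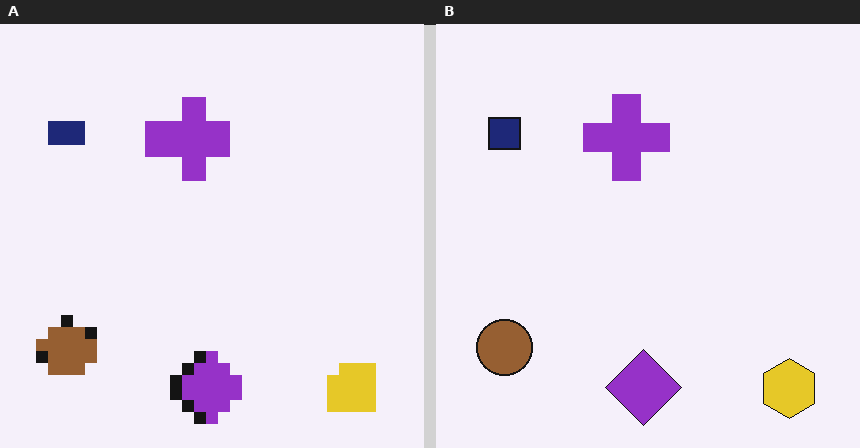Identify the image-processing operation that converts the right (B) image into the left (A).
This is the original image coarsely pixelated.

Shapes are reduced to large square blocks; fine edges and outlines are lost — a downscale-then-upscale (mosaic) effect.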